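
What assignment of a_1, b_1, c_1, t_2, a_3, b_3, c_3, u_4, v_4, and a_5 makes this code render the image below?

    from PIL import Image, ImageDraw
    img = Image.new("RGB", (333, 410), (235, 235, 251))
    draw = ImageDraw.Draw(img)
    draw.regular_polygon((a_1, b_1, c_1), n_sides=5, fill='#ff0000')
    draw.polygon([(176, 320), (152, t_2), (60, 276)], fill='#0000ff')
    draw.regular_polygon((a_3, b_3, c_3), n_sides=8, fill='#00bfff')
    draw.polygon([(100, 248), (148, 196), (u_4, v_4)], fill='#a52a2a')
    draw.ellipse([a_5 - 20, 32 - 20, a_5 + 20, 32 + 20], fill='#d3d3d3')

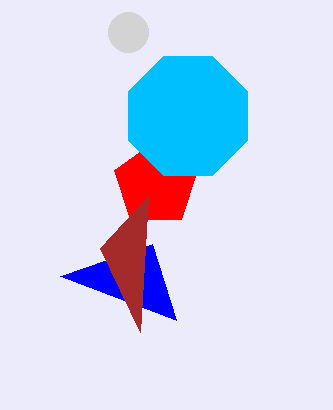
a_1 = 156
b_1 = 184
c_1 = 44
t_2 = 244
a_3 = 188
b_3 = 116
c_3 = 64
u_4 = 140
v_4 = 332
a_5 = 128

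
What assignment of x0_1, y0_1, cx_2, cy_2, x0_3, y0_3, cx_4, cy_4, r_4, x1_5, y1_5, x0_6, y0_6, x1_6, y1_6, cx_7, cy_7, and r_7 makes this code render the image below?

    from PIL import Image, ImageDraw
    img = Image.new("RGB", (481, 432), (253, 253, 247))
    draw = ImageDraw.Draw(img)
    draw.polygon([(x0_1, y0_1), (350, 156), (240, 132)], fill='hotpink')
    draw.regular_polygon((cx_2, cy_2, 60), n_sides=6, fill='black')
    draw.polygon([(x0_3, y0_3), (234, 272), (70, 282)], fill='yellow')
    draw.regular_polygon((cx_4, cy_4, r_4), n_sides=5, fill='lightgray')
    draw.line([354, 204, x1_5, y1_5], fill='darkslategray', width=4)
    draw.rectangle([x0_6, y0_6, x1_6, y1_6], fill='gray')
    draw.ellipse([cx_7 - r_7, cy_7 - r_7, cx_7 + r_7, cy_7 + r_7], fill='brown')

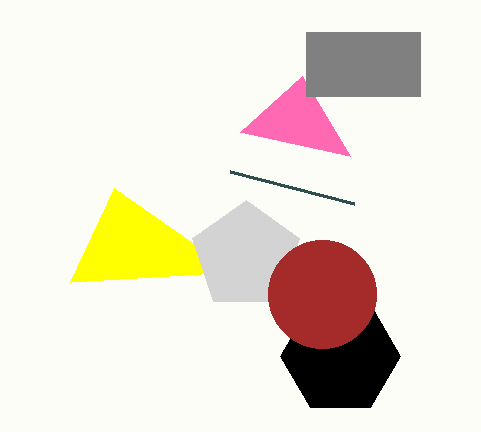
x0_1 = 302, y0_1 = 76, cx_2 = 340, cy_2 = 356, x0_3 = 114, y0_3 = 188, cx_4 = 246, cy_4 = 256, r_4 = 56, x1_5 = 230, y1_5 = 172, x0_6 = 306, y0_6 = 32, x1_6 = 420, y1_6 = 96, cx_7 = 322, cy_7 = 294, r_7 = 54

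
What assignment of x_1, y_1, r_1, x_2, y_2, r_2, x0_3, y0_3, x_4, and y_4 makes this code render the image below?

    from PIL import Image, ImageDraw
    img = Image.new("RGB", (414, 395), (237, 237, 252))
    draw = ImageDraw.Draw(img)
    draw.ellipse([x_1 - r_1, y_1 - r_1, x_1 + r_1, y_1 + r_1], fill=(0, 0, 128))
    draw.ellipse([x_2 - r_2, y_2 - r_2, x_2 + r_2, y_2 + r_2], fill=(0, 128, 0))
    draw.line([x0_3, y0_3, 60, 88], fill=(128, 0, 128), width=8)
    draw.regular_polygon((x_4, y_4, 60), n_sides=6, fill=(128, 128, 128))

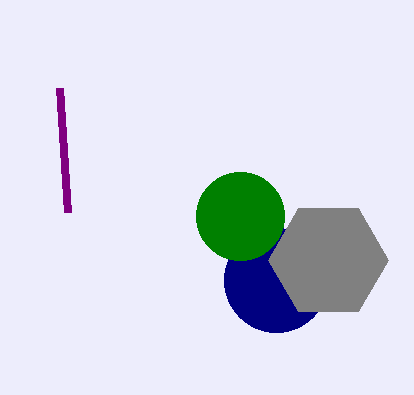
x_1 = 276, y_1 = 280, r_1 = 52, x_2 = 240, y_2 = 216, r_2 = 44, x0_3 = 68, y0_3 = 212, x_4 = 328, y_4 = 260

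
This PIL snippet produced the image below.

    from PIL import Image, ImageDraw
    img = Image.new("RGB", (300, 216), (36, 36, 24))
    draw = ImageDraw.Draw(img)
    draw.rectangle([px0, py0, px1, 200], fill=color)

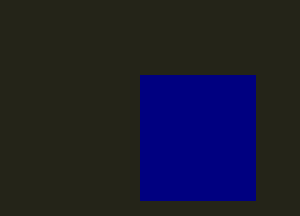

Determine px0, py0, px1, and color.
px0 = 140; py0 = 75; px1 = 255; color = 'navy'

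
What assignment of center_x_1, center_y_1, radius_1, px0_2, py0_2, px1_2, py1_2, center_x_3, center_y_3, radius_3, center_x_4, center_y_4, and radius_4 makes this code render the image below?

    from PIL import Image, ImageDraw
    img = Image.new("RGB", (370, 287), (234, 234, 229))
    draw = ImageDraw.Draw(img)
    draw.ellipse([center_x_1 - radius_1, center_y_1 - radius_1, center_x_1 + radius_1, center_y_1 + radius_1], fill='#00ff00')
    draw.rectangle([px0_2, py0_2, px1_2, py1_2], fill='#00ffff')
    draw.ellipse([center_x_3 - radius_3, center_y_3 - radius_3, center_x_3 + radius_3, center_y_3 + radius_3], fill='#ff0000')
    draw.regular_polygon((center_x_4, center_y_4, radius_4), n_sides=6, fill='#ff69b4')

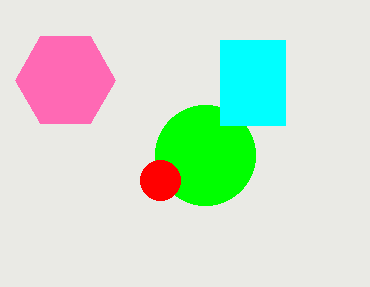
center_x_1 = 205
center_y_1 = 155
radius_1 = 50
px0_2 = 220
py0_2 = 40
px1_2 = 285
py1_2 = 125
center_x_3 = 160
center_y_3 = 180
radius_3 = 20
center_x_4 = 65
center_y_4 = 80
radius_4 = 50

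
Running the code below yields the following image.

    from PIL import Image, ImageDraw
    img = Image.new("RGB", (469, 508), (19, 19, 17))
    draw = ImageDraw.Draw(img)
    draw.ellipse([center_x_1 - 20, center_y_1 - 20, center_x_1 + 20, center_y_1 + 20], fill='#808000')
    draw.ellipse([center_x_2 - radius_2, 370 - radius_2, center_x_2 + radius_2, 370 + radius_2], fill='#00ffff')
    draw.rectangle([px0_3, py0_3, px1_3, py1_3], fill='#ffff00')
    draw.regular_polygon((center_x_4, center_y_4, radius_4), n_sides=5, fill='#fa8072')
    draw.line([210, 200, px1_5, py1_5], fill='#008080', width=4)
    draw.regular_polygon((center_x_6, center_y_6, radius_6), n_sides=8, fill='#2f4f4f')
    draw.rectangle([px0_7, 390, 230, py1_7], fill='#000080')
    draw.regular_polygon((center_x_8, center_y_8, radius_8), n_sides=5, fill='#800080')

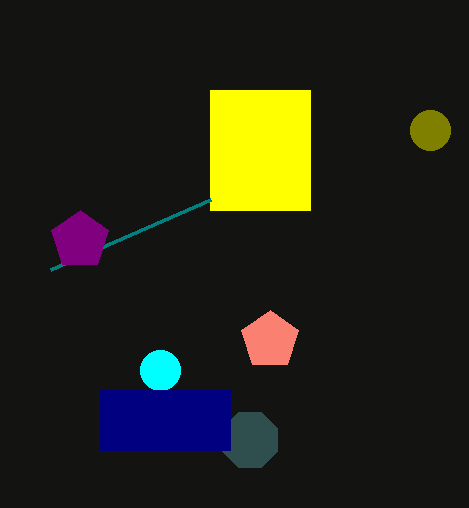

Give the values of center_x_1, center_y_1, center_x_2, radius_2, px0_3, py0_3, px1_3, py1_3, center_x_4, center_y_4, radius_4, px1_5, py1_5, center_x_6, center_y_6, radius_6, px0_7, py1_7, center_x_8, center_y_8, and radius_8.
center_x_1 = 430; center_y_1 = 130; center_x_2 = 160; radius_2 = 20; px0_3 = 210; py0_3 = 90; px1_3 = 310; py1_3 = 210; center_x_4 = 270; center_y_4 = 340; radius_4 = 30; px1_5 = 50; py1_5 = 270; center_x_6 = 250; center_y_6 = 440; radius_6 = 30; px0_7 = 100; py1_7 = 450; center_x_8 = 80; center_y_8 = 240; radius_8 = 30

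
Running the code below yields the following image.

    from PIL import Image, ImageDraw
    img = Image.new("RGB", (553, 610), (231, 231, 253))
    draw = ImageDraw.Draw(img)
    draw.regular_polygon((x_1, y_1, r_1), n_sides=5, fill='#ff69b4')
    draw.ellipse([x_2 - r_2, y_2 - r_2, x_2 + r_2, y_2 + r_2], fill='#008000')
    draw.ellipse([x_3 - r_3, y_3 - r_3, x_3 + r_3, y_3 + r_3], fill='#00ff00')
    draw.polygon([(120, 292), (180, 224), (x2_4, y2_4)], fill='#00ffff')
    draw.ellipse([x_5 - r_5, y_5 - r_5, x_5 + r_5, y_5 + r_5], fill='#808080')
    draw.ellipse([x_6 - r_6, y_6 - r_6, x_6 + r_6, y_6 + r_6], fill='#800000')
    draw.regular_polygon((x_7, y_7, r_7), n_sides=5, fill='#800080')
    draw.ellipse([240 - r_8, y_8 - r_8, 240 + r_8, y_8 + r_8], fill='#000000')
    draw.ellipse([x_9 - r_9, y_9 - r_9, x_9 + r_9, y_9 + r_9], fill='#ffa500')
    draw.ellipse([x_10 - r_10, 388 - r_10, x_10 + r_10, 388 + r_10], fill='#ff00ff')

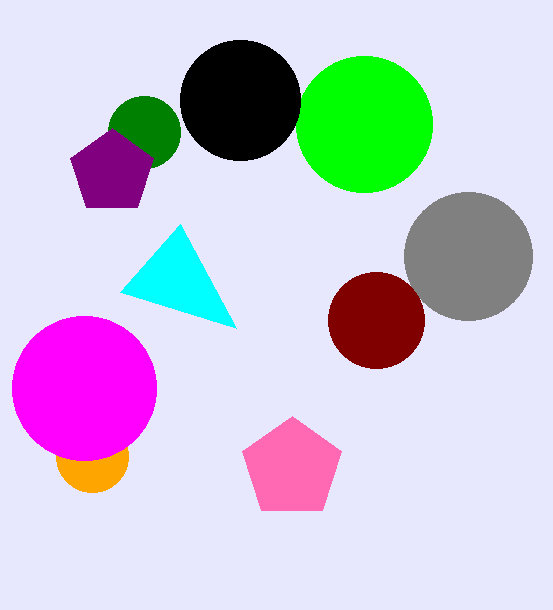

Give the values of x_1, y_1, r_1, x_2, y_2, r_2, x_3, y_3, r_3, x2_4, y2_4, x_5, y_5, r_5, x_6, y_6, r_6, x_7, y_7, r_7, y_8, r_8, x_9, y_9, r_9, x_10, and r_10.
x_1 = 292; y_1 = 468; r_1 = 52; x_2 = 144; y_2 = 132; r_2 = 36; x_3 = 364; y_3 = 124; r_3 = 68; x2_4 = 236; y2_4 = 328; x_5 = 468; y_5 = 256; r_5 = 64; x_6 = 376; y_6 = 320; r_6 = 48; x_7 = 112; y_7 = 172; r_7 = 44; y_8 = 100; r_8 = 60; x_9 = 92; y_9 = 456; r_9 = 36; x_10 = 84; r_10 = 72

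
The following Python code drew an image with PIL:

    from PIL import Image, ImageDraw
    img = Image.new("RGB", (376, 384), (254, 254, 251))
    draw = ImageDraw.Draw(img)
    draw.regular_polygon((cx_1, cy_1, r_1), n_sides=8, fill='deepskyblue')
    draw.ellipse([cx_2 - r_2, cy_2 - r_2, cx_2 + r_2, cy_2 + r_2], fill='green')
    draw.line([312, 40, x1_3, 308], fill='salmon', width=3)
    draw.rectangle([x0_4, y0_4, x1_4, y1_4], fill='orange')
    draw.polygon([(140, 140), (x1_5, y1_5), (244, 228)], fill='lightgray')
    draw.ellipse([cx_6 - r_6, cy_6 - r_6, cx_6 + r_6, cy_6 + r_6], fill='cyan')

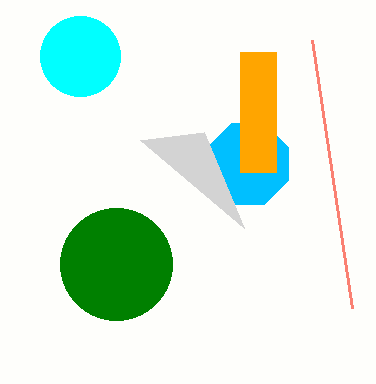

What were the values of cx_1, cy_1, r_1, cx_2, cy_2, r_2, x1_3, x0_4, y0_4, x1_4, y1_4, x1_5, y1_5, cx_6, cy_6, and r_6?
cx_1 = 248
cy_1 = 164
r_1 = 44
cx_2 = 116
cy_2 = 264
r_2 = 56
x1_3 = 352
x0_4 = 240
y0_4 = 52
x1_4 = 276
y1_4 = 172
x1_5 = 204
y1_5 = 132
cx_6 = 80
cy_6 = 56
r_6 = 40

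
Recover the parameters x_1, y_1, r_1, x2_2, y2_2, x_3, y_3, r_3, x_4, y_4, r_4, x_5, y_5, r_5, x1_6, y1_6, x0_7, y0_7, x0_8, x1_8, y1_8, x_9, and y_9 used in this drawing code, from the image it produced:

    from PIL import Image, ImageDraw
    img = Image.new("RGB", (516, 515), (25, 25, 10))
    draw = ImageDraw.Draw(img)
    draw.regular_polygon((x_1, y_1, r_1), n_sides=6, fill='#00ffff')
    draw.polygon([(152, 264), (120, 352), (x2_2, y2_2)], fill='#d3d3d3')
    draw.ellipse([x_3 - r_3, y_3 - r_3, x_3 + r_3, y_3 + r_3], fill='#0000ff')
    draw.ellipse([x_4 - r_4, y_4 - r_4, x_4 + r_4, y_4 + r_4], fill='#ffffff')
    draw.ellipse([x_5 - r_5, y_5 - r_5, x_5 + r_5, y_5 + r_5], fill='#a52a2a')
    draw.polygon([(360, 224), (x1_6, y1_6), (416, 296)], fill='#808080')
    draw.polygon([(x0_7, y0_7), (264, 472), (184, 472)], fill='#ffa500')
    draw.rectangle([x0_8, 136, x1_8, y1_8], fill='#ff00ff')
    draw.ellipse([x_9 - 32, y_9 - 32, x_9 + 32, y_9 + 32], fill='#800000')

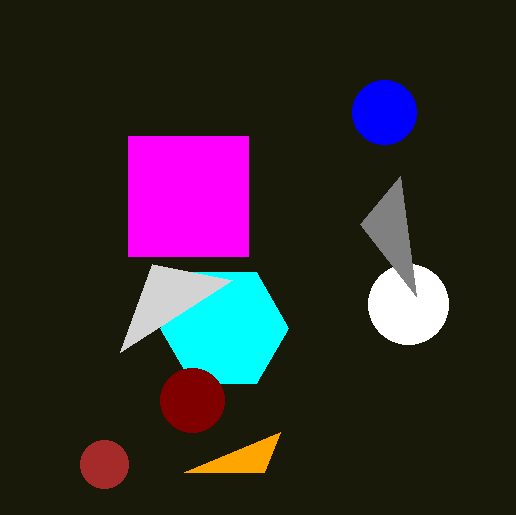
x_1 = 224, y_1 = 328, r_1 = 64, x2_2 = 232, y2_2 = 280, x_3 = 384, y_3 = 112, r_3 = 32, x_4 = 408, y_4 = 304, r_4 = 40, x_5 = 104, y_5 = 464, r_5 = 24, x1_6 = 400, y1_6 = 176, x0_7 = 280, y0_7 = 432, x0_8 = 128, x1_8 = 248, y1_8 = 256, x_9 = 192, y_9 = 400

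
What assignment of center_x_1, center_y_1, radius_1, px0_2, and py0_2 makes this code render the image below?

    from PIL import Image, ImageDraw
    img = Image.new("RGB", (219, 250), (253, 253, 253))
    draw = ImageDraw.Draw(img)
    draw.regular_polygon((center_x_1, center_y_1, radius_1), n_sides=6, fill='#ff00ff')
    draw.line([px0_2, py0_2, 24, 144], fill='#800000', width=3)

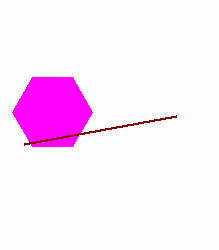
center_x_1 = 52
center_y_1 = 112
radius_1 = 40
px0_2 = 176
py0_2 = 116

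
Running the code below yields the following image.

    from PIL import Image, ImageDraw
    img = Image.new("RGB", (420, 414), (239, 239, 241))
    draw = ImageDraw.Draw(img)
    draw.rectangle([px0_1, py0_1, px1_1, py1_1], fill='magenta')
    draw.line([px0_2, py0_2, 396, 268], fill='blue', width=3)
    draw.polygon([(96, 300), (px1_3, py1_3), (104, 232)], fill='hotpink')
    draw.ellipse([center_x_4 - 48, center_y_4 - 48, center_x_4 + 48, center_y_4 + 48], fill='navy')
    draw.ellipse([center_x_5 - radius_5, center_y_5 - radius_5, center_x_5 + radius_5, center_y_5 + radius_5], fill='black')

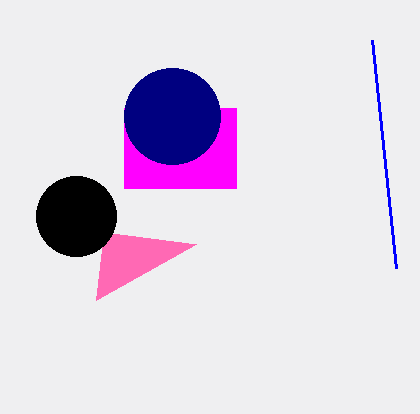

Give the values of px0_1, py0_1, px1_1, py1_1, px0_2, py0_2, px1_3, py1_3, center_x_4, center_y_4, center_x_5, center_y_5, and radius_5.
px0_1 = 124; py0_1 = 108; px1_1 = 236; py1_1 = 188; px0_2 = 372; py0_2 = 40; px1_3 = 196; py1_3 = 244; center_x_4 = 172; center_y_4 = 116; center_x_5 = 76; center_y_5 = 216; radius_5 = 40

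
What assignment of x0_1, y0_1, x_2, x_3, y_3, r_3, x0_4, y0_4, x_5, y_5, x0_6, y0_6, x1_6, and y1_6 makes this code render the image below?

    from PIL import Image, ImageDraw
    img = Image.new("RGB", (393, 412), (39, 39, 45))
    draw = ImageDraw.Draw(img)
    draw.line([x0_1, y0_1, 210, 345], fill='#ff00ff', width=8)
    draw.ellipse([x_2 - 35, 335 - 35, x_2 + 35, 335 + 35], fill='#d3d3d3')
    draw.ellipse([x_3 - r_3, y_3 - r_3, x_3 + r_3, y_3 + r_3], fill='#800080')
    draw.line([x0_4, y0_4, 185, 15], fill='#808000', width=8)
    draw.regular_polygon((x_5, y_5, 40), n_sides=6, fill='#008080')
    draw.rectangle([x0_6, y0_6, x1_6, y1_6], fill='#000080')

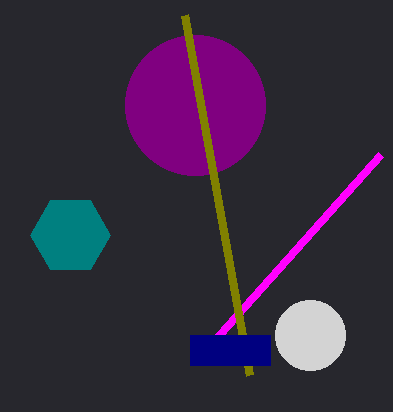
x0_1 = 380
y0_1 = 155
x_2 = 310
x_3 = 195
y_3 = 105
r_3 = 70
x0_4 = 250
y0_4 = 375
x_5 = 70
y_5 = 235
x0_6 = 190
y0_6 = 335
x1_6 = 270
y1_6 = 365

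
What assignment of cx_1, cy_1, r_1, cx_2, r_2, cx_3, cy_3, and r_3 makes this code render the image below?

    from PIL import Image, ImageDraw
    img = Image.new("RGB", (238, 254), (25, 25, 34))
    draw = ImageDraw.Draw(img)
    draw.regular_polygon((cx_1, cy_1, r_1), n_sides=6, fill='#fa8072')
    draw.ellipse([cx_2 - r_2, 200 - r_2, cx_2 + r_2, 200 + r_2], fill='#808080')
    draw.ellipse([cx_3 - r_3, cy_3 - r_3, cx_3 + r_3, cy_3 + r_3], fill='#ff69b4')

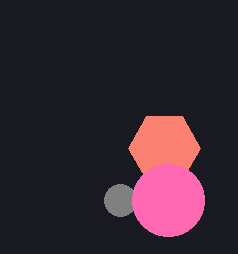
cx_1 = 164, cy_1 = 148, r_1 = 36, cx_2 = 120, r_2 = 16, cx_3 = 168, cy_3 = 200, r_3 = 36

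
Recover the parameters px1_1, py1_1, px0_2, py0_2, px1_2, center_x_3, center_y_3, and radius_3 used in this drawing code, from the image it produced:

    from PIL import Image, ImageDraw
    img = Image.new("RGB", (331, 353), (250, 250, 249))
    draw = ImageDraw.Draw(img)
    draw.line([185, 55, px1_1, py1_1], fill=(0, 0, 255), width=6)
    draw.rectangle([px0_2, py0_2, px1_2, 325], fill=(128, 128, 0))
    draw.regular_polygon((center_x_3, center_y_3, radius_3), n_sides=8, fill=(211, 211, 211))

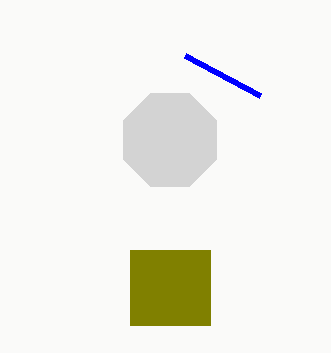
px1_1 = 260; py1_1 = 95; px0_2 = 130; py0_2 = 250; px1_2 = 210; center_x_3 = 170; center_y_3 = 140; radius_3 = 50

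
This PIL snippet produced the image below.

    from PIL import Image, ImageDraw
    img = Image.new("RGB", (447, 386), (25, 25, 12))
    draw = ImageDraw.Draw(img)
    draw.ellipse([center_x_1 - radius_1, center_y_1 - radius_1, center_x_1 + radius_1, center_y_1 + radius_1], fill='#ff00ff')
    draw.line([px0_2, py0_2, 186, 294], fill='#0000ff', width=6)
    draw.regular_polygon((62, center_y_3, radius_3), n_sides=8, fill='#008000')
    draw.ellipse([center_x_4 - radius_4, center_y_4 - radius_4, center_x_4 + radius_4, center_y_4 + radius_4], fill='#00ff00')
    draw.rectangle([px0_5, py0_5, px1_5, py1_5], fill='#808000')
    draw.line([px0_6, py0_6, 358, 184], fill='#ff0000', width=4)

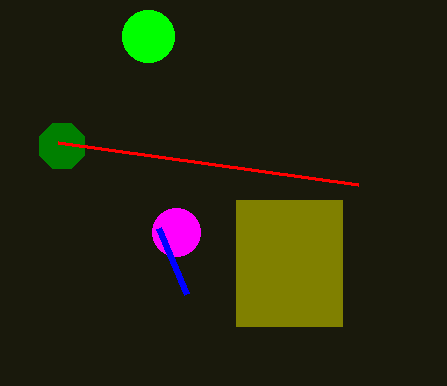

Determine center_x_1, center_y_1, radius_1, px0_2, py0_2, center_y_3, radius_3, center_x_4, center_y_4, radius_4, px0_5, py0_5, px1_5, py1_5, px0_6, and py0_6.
center_x_1 = 176, center_y_1 = 232, radius_1 = 24, px0_2 = 158, py0_2 = 228, center_y_3 = 146, radius_3 = 24, center_x_4 = 148, center_y_4 = 36, radius_4 = 26, px0_5 = 236, py0_5 = 200, px1_5 = 342, py1_5 = 326, px0_6 = 58, py0_6 = 142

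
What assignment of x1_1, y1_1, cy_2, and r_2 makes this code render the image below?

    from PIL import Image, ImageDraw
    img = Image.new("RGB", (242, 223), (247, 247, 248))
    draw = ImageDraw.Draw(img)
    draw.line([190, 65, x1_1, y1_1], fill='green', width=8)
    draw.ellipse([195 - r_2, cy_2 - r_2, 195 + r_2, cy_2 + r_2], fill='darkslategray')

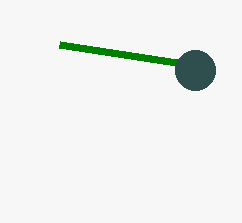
x1_1 = 60, y1_1 = 45, cy_2 = 70, r_2 = 20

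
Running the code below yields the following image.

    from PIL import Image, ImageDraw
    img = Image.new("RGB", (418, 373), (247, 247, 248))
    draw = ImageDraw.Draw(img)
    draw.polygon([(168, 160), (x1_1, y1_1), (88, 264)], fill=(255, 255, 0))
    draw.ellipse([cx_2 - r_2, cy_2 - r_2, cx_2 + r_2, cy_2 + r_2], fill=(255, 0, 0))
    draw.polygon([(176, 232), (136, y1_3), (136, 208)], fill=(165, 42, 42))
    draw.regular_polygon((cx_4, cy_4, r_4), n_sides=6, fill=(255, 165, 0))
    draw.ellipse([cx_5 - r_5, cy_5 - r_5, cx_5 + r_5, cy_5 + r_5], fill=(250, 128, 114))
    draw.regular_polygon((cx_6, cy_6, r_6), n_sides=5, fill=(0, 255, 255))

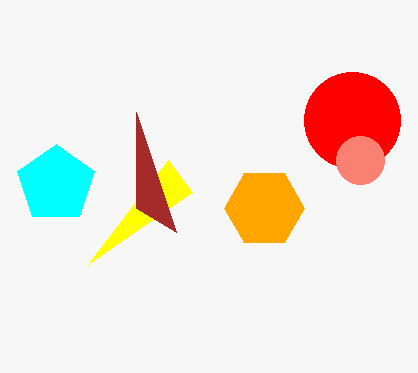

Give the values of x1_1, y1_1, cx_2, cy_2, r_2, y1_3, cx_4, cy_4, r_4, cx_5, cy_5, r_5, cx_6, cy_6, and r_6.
x1_1 = 192, y1_1 = 192, cx_2 = 352, cy_2 = 120, r_2 = 48, y1_3 = 112, cx_4 = 264, cy_4 = 208, r_4 = 40, cx_5 = 360, cy_5 = 160, r_5 = 24, cx_6 = 56, cy_6 = 184, r_6 = 40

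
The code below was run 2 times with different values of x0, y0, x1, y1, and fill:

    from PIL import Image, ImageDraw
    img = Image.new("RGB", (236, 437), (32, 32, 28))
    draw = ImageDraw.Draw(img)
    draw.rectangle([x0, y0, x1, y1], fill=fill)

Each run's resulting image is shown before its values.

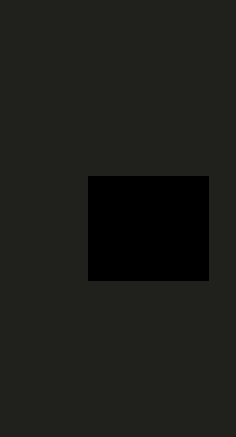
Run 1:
x0 = 88
y0 = 176
x1 = 208
y1 = 280
fill = 'black'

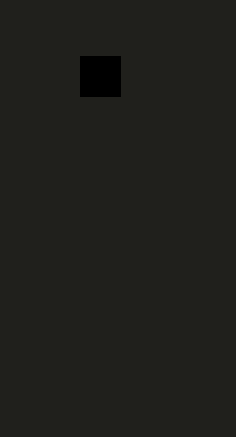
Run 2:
x0 = 80
y0 = 56
x1 = 120
y1 = 96
fill = 'black'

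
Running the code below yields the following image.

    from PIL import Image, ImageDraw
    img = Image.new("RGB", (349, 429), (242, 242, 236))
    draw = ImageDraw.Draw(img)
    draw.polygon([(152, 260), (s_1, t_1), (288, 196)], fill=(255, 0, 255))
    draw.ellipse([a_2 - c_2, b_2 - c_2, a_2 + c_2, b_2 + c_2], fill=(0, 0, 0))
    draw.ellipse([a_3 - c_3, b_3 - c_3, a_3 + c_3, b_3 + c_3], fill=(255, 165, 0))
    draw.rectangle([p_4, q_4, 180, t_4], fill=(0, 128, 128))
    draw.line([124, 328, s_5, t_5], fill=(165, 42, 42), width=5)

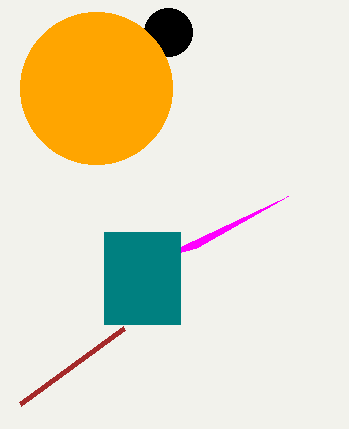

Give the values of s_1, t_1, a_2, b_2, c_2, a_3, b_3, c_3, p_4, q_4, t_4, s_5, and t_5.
s_1 = 196; t_1 = 248; a_2 = 168; b_2 = 32; c_2 = 24; a_3 = 96; b_3 = 88; c_3 = 76; p_4 = 104; q_4 = 232; t_4 = 324; s_5 = 20; t_5 = 404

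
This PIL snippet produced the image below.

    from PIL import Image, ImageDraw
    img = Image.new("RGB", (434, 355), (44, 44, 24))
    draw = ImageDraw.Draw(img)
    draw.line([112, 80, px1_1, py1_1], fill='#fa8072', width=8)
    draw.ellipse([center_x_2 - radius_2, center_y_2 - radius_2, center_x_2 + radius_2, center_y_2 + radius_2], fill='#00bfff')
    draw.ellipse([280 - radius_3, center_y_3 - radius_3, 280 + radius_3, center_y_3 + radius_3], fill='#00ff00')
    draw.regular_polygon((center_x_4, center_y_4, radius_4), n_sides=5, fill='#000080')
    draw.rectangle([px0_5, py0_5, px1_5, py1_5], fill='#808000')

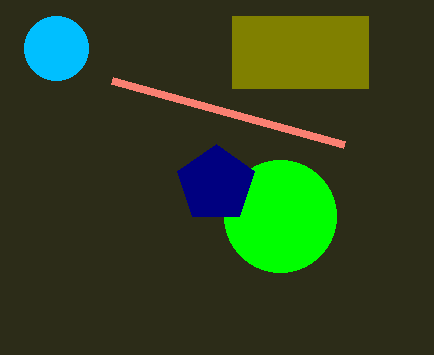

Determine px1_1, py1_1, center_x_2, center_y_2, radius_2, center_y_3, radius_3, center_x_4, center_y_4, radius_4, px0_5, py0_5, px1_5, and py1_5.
px1_1 = 344
py1_1 = 144
center_x_2 = 56
center_y_2 = 48
radius_2 = 32
center_y_3 = 216
radius_3 = 56
center_x_4 = 216
center_y_4 = 184
radius_4 = 40
px0_5 = 232
py0_5 = 16
px1_5 = 368
py1_5 = 88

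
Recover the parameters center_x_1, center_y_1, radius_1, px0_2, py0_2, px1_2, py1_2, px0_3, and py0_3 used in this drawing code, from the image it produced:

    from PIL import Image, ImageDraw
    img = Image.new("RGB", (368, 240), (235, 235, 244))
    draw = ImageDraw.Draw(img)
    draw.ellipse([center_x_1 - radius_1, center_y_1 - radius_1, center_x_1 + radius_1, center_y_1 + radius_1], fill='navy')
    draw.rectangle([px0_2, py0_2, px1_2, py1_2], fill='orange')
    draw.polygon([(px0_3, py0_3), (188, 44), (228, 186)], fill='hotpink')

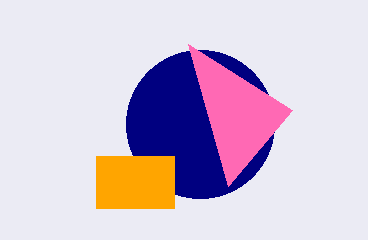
center_x_1 = 200
center_y_1 = 124
radius_1 = 74
px0_2 = 96
py0_2 = 156
px1_2 = 174
py1_2 = 208
px0_3 = 292
py0_3 = 110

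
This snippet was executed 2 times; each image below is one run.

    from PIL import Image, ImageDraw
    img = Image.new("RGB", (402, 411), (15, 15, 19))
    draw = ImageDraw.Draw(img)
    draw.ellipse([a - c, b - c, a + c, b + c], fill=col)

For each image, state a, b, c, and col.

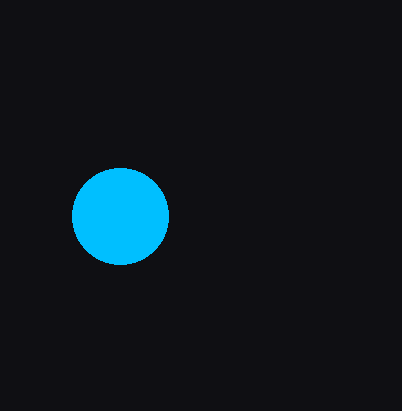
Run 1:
a = 120
b = 216
c = 48
col = 'deepskyblue'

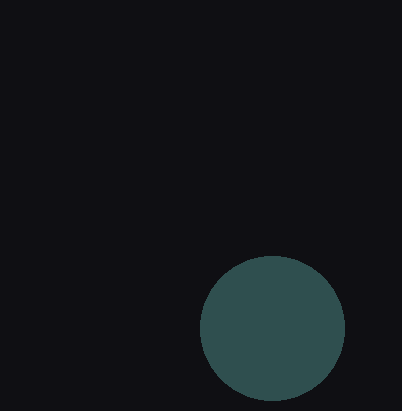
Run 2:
a = 272, b = 328, c = 72, col = 'darkslategray'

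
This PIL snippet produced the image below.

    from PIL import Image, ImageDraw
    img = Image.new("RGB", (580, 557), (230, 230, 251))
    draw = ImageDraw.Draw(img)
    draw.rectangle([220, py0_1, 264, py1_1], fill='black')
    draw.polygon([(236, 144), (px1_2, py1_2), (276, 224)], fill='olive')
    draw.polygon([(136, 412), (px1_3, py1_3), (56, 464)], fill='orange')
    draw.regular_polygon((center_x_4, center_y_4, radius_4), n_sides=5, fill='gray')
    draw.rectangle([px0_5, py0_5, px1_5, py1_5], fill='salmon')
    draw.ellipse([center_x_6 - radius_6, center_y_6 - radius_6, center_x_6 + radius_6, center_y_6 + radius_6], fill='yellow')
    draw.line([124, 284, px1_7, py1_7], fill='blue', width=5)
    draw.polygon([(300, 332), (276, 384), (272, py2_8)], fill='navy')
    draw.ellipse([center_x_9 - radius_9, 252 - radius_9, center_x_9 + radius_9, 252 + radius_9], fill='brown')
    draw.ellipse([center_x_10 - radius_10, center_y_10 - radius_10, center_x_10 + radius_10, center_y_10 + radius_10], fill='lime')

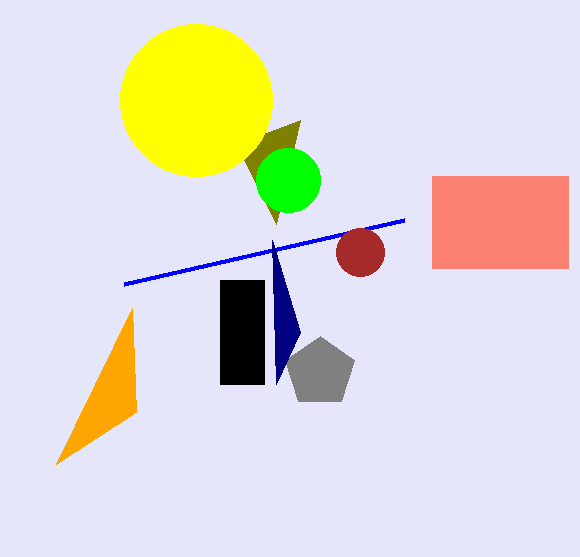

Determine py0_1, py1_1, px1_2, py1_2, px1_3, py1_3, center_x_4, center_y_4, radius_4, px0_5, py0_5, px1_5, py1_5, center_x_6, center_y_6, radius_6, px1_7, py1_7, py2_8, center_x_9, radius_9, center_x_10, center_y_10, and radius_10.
py0_1 = 280, py1_1 = 384, px1_2 = 300, py1_2 = 120, px1_3 = 132, py1_3 = 308, center_x_4 = 320, center_y_4 = 372, radius_4 = 36, px0_5 = 432, py0_5 = 176, px1_5 = 568, py1_5 = 268, center_x_6 = 196, center_y_6 = 100, radius_6 = 76, px1_7 = 404, py1_7 = 220, py2_8 = 240, center_x_9 = 360, radius_9 = 24, center_x_10 = 288, center_y_10 = 180, radius_10 = 32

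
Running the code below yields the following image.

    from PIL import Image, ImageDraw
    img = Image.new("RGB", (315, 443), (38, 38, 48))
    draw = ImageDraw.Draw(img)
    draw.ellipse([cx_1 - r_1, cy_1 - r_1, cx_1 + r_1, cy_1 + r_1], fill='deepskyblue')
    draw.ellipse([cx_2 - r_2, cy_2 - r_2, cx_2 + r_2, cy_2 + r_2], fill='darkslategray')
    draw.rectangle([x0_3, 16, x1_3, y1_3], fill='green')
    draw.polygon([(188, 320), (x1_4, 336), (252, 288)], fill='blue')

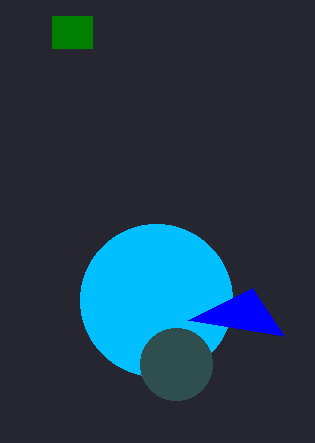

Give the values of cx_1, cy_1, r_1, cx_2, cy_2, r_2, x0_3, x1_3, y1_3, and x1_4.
cx_1 = 156, cy_1 = 300, r_1 = 76, cx_2 = 176, cy_2 = 364, r_2 = 36, x0_3 = 52, x1_3 = 92, y1_3 = 48, x1_4 = 284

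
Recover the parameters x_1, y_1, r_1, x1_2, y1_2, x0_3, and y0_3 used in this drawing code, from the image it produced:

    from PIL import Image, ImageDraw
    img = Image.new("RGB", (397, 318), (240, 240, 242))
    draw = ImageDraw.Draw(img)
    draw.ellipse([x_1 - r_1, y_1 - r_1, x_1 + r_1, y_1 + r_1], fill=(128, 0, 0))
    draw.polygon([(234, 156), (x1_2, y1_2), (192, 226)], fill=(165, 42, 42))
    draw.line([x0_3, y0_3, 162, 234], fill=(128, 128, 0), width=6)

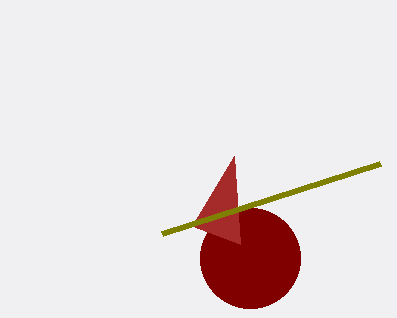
x_1 = 250
y_1 = 258
r_1 = 50
x1_2 = 240
y1_2 = 244
x0_3 = 380
y0_3 = 164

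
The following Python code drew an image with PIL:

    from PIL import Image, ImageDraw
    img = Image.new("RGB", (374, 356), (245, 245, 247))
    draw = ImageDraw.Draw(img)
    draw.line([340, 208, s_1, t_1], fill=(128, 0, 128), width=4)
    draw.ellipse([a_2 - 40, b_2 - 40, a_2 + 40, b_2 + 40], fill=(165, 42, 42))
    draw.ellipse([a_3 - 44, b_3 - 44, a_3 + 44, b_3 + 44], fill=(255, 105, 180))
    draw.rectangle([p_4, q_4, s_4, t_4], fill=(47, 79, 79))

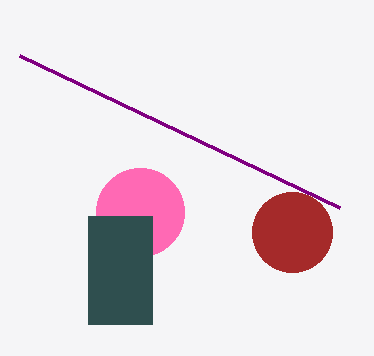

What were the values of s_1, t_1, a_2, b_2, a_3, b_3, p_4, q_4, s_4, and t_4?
s_1 = 20, t_1 = 56, a_2 = 292, b_2 = 232, a_3 = 140, b_3 = 212, p_4 = 88, q_4 = 216, s_4 = 152, t_4 = 324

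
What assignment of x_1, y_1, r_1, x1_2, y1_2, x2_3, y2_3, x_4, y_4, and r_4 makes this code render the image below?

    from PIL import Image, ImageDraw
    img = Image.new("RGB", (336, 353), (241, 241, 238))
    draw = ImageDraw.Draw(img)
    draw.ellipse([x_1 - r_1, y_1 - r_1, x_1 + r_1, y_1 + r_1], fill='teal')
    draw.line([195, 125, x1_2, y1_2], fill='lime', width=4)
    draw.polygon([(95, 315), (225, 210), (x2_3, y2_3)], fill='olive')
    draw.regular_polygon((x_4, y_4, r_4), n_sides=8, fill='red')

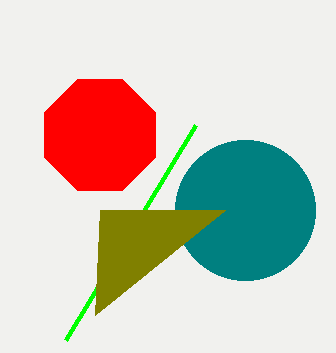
x_1 = 245
y_1 = 210
r_1 = 70
x1_2 = 65
y1_2 = 340
x2_3 = 100
y2_3 = 210
x_4 = 100
y_4 = 135
r_4 = 60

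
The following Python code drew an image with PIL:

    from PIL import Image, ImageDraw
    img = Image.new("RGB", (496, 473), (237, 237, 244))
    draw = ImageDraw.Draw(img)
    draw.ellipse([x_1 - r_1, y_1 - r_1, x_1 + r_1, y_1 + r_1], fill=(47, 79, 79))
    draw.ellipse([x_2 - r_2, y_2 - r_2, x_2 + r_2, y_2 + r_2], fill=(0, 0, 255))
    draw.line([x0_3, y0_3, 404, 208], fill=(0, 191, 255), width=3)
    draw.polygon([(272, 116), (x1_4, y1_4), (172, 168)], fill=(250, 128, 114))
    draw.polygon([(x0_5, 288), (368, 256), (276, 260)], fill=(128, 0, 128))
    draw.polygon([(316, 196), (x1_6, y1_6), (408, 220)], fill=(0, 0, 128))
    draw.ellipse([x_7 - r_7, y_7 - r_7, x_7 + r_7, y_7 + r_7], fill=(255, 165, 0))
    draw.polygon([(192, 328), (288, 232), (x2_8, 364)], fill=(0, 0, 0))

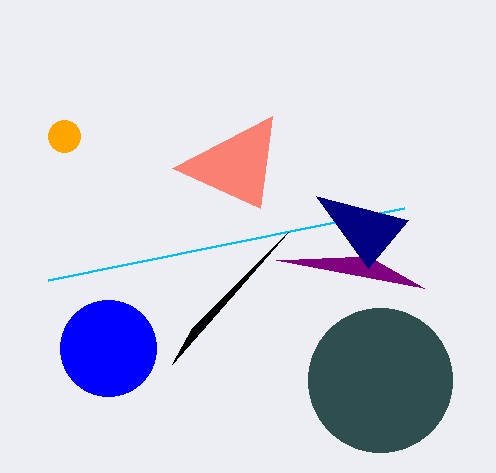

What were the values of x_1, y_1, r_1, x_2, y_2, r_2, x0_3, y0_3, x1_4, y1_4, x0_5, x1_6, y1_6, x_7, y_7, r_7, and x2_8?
x_1 = 380, y_1 = 380, r_1 = 72, x_2 = 108, y_2 = 348, r_2 = 48, x0_3 = 48, y0_3 = 280, x1_4 = 260, y1_4 = 208, x0_5 = 424, x1_6 = 368, y1_6 = 268, x_7 = 64, y_7 = 136, r_7 = 16, x2_8 = 172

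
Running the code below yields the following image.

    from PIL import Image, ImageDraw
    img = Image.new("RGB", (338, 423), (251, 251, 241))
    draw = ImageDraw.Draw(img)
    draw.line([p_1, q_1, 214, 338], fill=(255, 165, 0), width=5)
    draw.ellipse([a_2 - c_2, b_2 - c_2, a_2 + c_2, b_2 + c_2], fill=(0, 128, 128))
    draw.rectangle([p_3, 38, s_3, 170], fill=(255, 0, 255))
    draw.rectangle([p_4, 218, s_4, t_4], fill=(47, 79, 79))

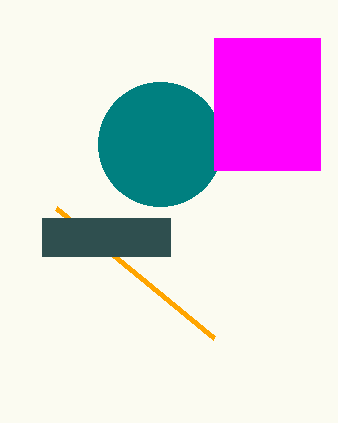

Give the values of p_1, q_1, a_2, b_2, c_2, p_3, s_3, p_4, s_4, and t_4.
p_1 = 56; q_1 = 208; a_2 = 160; b_2 = 144; c_2 = 62; p_3 = 214; s_3 = 320; p_4 = 42; s_4 = 170; t_4 = 256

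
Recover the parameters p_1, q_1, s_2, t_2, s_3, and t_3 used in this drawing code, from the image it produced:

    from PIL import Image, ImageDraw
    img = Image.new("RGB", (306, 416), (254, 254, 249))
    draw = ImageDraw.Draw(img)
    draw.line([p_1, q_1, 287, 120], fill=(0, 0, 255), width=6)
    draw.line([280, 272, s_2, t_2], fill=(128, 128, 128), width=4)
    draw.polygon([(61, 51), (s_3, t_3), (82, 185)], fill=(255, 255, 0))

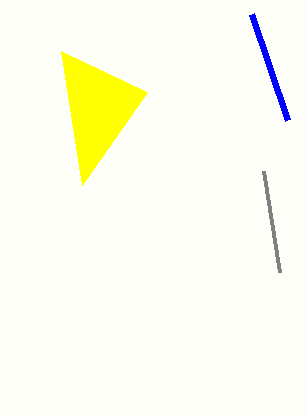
p_1 = 251; q_1 = 14; s_2 = 264; t_2 = 171; s_3 = 147; t_3 = 92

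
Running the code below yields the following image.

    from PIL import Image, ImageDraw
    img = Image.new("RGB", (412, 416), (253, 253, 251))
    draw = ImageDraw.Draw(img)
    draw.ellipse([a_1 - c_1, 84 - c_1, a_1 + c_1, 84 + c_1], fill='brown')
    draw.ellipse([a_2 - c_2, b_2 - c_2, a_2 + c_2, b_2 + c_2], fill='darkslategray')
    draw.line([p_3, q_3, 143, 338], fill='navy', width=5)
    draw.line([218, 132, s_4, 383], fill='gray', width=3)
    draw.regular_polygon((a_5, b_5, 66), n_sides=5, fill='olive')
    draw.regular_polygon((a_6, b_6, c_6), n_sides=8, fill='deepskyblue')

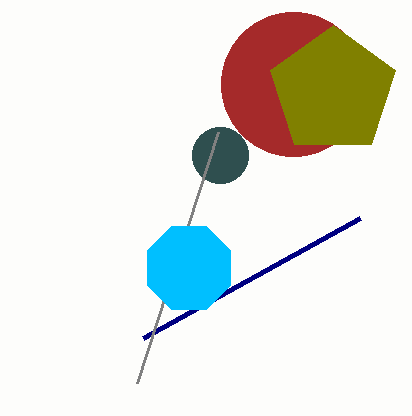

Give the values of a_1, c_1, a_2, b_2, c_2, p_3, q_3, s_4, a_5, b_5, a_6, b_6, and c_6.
a_1 = 293, c_1 = 72, a_2 = 220, b_2 = 155, c_2 = 28, p_3 = 360, q_3 = 218, s_4 = 137, a_5 = 333, b_5 = 91, a_6 = 189, b_6 = 268, c_6 = 45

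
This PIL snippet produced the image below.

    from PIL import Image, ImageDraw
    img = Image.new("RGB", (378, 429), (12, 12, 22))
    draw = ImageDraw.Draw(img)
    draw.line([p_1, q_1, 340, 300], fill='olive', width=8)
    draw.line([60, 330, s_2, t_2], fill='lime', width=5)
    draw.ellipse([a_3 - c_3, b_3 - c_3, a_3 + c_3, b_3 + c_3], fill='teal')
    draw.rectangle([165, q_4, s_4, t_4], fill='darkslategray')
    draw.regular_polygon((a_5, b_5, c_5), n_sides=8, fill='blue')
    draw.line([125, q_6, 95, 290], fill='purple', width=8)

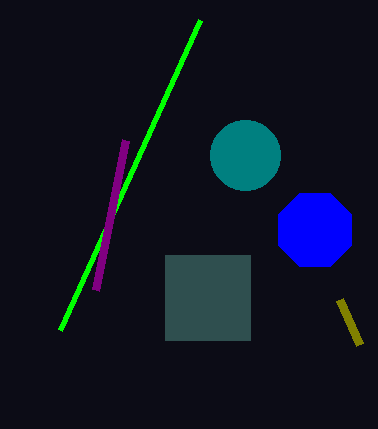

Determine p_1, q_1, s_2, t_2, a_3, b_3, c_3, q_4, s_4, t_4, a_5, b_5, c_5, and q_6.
p_1 = 360
q_1 = 345
s_2 = 200
t_2 = 20
a_3 = 245
b_3 = 155
c_3 = 35
q_4 = 255
s_4 = 250
t_4 = 340
a_5 = 315
b_5 = 230
c_5 = 40
q_6 = 140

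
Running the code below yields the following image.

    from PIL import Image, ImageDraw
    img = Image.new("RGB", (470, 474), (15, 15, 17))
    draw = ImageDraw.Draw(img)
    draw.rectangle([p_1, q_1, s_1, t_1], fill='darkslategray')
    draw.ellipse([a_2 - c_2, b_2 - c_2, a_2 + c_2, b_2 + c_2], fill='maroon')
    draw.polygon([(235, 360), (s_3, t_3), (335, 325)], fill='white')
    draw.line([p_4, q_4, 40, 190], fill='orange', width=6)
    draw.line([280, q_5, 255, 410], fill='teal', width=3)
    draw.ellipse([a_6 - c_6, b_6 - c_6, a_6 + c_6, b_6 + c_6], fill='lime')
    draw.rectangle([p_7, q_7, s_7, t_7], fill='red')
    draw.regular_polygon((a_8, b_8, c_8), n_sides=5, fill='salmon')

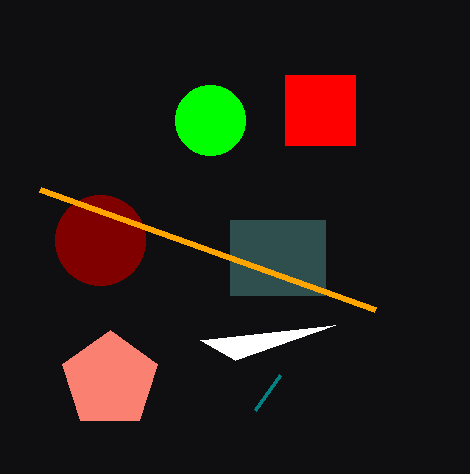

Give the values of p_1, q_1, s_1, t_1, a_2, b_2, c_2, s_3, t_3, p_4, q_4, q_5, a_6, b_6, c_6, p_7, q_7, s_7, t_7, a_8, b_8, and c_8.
p_1 = 230
q_1 = 220
s_1 = 325
t_1 = 295
a_2 = 100
b_2 = 240
c_2 = 45
s_3 = 200
t_3 = 340
p_4 = 375
q_4 = 310
q_5 = 375
a_6 = 210
b_6 = 120
c_6 = 35
p_7 = 285
q_7 = 75
s_7 = 355
t_7 = 145
a_8 = 110
b_8 = 380
c_8 = 50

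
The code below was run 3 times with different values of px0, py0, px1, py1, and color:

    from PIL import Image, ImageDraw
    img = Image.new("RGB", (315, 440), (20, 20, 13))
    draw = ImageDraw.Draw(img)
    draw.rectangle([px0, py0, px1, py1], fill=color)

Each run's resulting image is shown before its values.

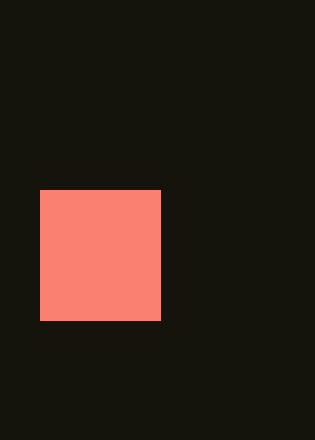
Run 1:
px0 = 40
py0 = 190
px1 = 160
py1 = 320
color = 'salmon'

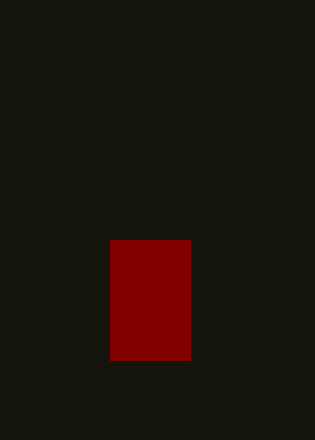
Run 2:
px0 = 110, py0 = 240, px1 = 190, py1 = 360, color = 'maroon'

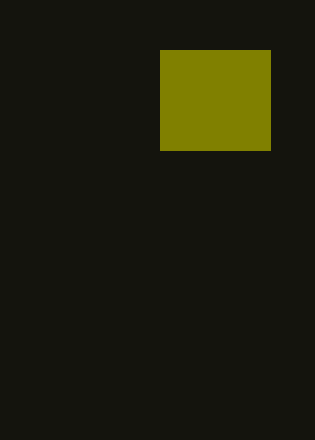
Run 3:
px0 = 160
py0 = 50
px1 = 270
py1 = 150
color = 'olive'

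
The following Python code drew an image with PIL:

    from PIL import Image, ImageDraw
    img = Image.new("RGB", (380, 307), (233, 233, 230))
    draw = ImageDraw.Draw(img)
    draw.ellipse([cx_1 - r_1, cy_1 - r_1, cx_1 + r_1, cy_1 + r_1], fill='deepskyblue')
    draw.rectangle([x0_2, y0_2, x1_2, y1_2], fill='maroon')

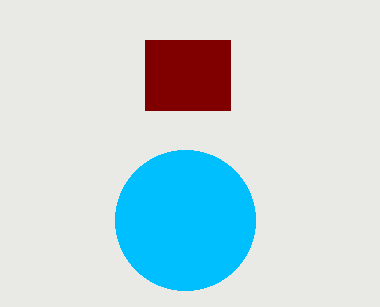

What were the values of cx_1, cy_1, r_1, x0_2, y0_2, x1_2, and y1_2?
cx_1 = 185
cy_1 = 220
r_1 = 70
x0_2 = 145
y0_2 = 40
x1_2 = 230
y1_2 = 110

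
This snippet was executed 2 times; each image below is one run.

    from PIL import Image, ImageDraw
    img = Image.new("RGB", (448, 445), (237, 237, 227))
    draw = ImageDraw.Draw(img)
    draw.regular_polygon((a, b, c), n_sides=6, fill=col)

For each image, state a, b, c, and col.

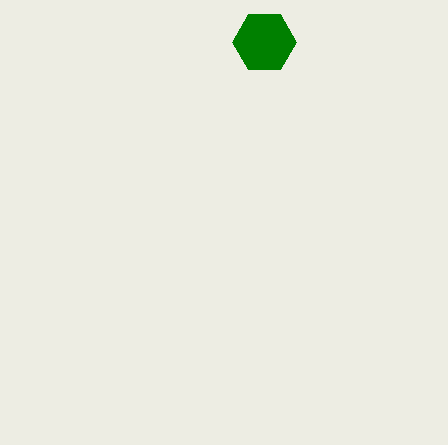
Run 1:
a = 264
b = 42
c = 32
col = 'green'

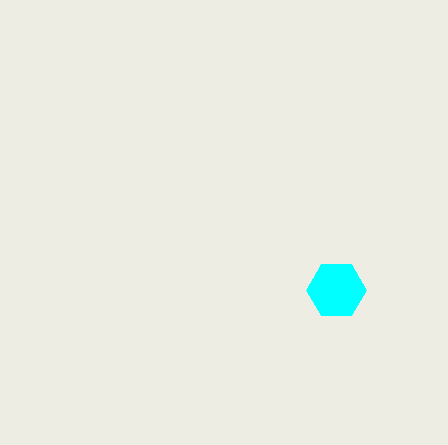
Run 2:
a = 336
b = 290
c = 30
col = 'cyan'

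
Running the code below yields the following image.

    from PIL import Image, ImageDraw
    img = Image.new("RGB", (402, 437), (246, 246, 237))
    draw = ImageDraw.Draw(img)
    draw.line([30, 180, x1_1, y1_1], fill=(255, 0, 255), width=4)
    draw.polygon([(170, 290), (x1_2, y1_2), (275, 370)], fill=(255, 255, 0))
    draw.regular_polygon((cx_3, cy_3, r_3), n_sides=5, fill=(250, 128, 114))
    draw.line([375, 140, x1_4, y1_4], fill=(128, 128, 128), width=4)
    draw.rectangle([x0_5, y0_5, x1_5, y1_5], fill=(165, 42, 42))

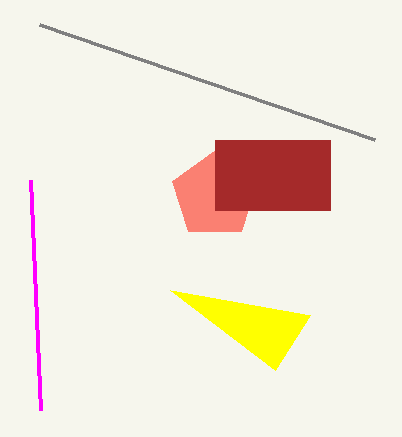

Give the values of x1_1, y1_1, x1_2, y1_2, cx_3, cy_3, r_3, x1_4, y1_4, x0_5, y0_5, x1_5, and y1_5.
x1_1 = 40
y1_1 = 410
x1_2 = 310
y1_2 = 315
cx_3 = 215
cy_3 = 195
r_3 = 45
x1_4 = 40
y1_4 = 25
x0_5 = 215
y0_5 = 140
x1_5 = 330
y1_5 = 210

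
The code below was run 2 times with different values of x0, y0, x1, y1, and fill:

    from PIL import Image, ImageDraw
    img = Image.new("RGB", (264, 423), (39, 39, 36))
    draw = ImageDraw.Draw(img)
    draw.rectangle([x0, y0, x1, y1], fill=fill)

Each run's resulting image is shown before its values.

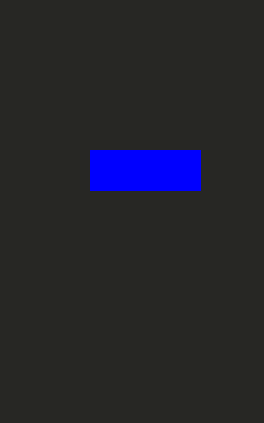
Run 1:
x0 = 90
y0 = 150
x1 = 200
y1 = 190
fill = 'blue'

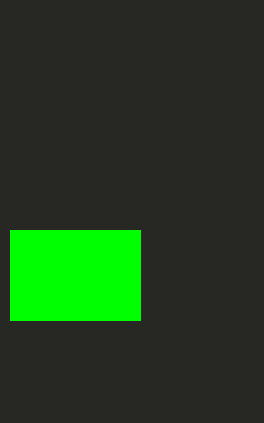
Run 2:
x0 = 10
y0 = 230
x1 = 140
y1 = 320
fill = 'lime'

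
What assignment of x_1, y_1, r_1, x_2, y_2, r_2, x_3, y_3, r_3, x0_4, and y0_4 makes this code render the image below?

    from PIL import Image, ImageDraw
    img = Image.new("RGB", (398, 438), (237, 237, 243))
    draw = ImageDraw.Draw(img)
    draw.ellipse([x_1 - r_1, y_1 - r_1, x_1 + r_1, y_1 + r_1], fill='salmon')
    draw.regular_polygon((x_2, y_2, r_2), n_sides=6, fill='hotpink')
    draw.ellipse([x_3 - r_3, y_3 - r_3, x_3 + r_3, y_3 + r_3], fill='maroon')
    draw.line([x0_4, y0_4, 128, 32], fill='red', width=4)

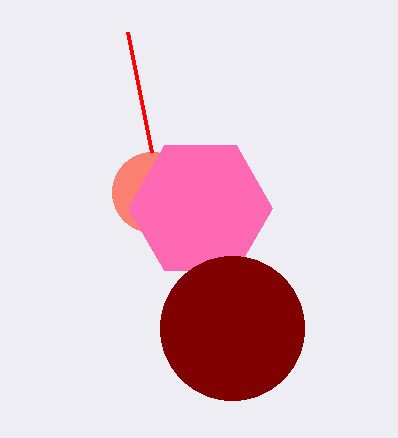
x_1 = 152; y_1 = 192; r_1 = 40; x_2 = 200; y_2 = 208; r_2 = 72; x_3 = 232; y_3 = 328; r_3 = 72; x0_4 = 152; y0_4 = 152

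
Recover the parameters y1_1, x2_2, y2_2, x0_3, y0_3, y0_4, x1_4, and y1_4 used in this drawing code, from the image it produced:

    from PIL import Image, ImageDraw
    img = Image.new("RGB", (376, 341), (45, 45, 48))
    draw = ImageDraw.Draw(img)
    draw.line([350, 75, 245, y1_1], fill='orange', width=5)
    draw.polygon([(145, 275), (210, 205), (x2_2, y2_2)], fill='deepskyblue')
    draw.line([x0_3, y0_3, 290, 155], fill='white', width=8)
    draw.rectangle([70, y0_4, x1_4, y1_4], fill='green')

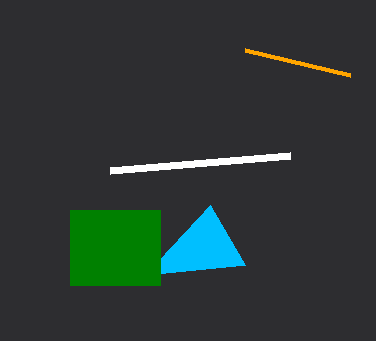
y1_1 = 50
x2_2 = 245
y2_2 = 265
x0_3 = 110
y0_3 = 170
y0_4 = 210
x1_4 = 160
y1_4 = 285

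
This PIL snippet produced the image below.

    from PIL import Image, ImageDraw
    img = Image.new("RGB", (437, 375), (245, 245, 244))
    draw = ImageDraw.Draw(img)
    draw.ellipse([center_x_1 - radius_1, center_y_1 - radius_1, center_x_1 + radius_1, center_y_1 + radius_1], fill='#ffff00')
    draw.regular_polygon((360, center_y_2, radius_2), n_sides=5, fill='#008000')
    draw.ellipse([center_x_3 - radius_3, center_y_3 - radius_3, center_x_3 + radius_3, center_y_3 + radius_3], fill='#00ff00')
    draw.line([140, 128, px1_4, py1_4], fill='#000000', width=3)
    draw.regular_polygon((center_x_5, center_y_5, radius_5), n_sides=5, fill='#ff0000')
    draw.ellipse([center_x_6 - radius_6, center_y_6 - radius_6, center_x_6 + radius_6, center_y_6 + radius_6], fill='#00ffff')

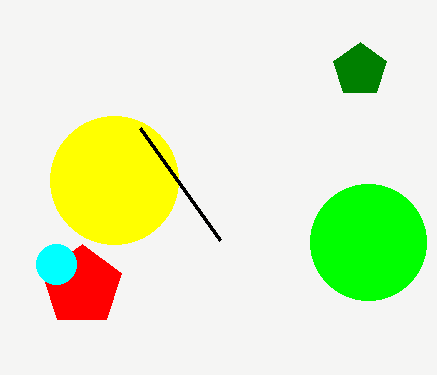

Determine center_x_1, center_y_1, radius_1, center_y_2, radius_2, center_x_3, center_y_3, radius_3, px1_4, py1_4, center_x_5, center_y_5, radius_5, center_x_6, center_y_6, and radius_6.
center_x_1 = 114
center_y_1 = 180
radius_1 = 64
center_y_2 = 70
radius_2 = 28
center_x_3 = 368
center_y_3 = 242
radius_3 = 58
px1_4 = 220
py1_4 = 240
center_x_5 = 82
center_y_5 = 286
radius_5 = 42
center_x_6 = 56
center_y_6 = 264
radius_6 = 20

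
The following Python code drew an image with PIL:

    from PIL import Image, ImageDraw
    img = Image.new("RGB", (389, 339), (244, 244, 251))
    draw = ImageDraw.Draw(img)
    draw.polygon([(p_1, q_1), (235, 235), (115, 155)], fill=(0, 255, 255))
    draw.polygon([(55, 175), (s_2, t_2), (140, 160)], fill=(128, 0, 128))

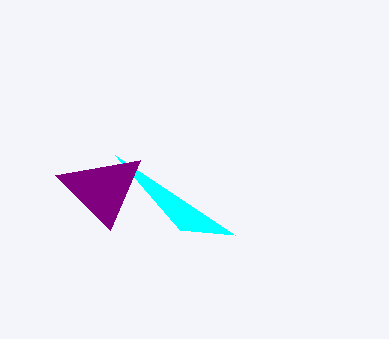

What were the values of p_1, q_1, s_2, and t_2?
p_1 = 180, q_1 = 230, s_2 = 110, t_2 = 230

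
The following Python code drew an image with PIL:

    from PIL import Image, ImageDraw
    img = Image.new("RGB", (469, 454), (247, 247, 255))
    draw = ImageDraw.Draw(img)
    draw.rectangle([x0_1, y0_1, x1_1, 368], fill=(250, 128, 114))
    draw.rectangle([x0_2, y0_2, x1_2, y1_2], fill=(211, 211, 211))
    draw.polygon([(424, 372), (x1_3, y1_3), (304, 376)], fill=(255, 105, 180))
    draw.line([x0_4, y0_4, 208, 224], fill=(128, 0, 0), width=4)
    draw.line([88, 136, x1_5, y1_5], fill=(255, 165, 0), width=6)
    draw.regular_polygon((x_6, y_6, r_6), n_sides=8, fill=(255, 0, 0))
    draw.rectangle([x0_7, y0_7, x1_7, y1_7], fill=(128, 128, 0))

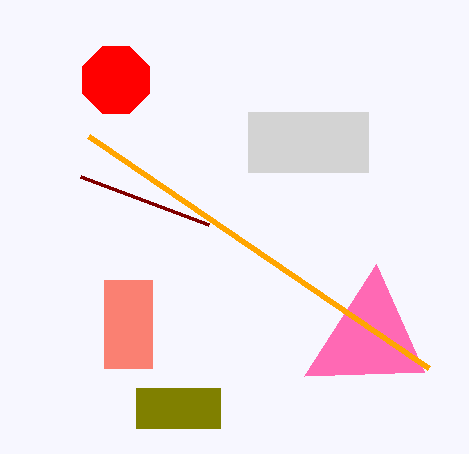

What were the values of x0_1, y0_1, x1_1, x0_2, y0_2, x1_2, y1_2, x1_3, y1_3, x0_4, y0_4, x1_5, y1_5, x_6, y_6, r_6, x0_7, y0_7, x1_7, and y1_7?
x0_1 = 104; y0_1 = 280; x1_1 = 152; x0_2 = 248; y0_2 = 112; x1_2 = 368; y1_2 = 172; x1_3 = 376; y1_3 = 264; x0_4 = 80; y0_4 = 176; x1_5 = 428; y1_5 = 368; x_6 = 116; y_6 = 80; r_6 = 36; x0_7 = 136; y0_7 = 388; x1_7 = 220; y1_7 = 428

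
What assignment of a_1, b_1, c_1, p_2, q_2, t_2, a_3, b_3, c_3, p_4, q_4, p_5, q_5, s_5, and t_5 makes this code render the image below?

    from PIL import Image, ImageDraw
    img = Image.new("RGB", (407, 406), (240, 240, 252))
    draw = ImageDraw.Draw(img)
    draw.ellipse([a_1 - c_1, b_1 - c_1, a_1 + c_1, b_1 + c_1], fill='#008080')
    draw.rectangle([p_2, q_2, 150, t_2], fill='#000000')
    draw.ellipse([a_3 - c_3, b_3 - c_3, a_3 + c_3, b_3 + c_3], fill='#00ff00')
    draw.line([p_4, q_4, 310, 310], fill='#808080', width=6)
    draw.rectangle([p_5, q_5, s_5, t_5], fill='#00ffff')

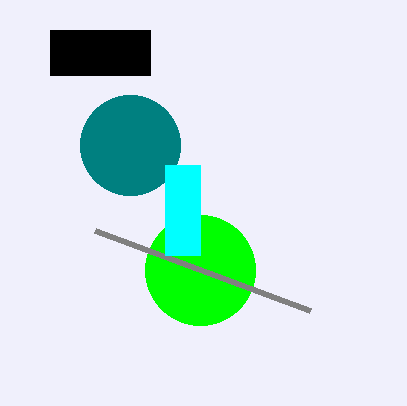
a_1 = 130
b_1 = 145
c_1 = 50
p_2 = 50
q_2 = 30
t_2 = 75
a_3 = 200
b_3 = 270
c_3 = 55
p_4 = 95
q_4 = 230
p_5 = 165
q_5 = 165
s_5 = 200
t_5 = 255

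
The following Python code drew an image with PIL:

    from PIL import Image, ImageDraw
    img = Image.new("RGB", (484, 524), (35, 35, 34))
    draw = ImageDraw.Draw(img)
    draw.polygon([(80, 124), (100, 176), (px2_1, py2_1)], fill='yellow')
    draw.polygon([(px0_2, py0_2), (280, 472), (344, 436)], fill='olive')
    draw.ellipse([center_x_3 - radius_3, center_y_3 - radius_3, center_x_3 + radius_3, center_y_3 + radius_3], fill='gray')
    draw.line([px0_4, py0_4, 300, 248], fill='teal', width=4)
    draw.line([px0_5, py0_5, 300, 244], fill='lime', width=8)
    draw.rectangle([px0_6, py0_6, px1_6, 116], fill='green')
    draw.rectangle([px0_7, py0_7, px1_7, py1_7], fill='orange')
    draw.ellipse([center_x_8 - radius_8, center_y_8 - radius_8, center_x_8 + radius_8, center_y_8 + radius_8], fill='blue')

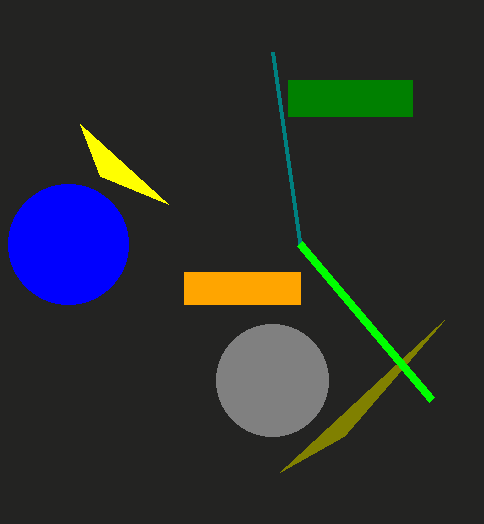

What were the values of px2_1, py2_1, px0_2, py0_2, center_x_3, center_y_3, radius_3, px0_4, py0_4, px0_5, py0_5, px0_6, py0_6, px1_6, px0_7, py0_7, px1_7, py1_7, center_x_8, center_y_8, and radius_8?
px2_1 = 168
py2_1 = 204
px0_2 = 444
py0_2 = 320
center_x_3 = 272
center_y_3 = 380
radius_3 = 56
px0_4 = 272
py0_4 = 52
px0_5 = 432
py0_5 = 400
px0_6 = 288
py0_6 = 80
px1_6 = 412
px0_7 = 184
py0_7 = 272
px1_7 = 300
py1_7 = 304
center_x_8 = 68
center_y_8 = 244
radius_8 = 60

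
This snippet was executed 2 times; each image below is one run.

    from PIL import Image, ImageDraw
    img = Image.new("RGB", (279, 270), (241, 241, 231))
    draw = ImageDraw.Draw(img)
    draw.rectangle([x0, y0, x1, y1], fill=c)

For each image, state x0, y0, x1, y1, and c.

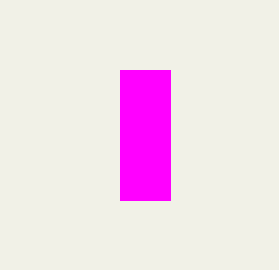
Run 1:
x0 = 120
y0 = 70
x1 = 170
y1 = 200
c = 'magenta'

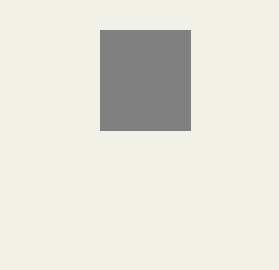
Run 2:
x0 = 100; y0 = 30; x1 = 190; y1 = 130; c = 'gray'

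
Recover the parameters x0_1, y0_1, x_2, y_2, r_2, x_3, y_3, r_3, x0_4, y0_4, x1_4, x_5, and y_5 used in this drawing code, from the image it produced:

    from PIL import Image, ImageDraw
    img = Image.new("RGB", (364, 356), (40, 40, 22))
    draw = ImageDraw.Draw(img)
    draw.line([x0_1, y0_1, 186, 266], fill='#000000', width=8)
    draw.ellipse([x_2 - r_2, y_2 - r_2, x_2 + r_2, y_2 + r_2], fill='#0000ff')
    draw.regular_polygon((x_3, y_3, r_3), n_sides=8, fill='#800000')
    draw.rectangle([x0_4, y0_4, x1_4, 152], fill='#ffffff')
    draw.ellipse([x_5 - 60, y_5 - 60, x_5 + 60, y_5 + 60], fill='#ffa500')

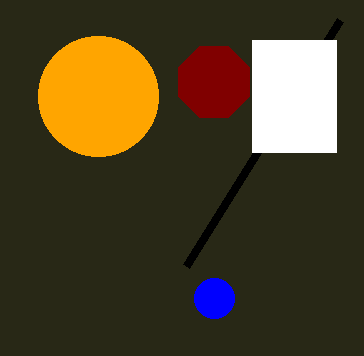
x0_1 = 340, y0_1 = 20, x_2 = 214, y_2 = 298, r_2 = 20, x_3 = 214, y_3 = 82, r_3 = 38, x0_4 = 252, y0_4 = 40, x1_4 = 336, x_5 = 98, y_5 = 96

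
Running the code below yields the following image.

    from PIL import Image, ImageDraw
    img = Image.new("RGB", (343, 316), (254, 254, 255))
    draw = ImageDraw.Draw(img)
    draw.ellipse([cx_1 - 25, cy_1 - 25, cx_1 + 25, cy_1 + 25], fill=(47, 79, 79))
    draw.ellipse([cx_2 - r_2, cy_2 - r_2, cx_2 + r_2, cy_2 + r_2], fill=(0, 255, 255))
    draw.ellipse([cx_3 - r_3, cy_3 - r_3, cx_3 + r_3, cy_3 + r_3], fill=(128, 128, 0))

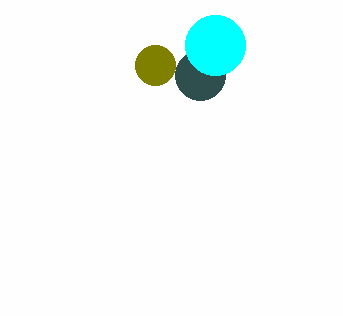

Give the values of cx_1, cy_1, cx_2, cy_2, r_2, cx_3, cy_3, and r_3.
cx_1 = 200; cy_1 = 75; cx_2 = 215; cy_2 = 45; r_2 = 30; cx_3 = 155; cy_3 = 65; r_3 = 20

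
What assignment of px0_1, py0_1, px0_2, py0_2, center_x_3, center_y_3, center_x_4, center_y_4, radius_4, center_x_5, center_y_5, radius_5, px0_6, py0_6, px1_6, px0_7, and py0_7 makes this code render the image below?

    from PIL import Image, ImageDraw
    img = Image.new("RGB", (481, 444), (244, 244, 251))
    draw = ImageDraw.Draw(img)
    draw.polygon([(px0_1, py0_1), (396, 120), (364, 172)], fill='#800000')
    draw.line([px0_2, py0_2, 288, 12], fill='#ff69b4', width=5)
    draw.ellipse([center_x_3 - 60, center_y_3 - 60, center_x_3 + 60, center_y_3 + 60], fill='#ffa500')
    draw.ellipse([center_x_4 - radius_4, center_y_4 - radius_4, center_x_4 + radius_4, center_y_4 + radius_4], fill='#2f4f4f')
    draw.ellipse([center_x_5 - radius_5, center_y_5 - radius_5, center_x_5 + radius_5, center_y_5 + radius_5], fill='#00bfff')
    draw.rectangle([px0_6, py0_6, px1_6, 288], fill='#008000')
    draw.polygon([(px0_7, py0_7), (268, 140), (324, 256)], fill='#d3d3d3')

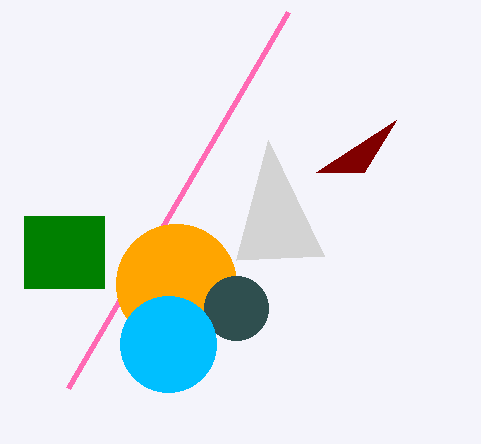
px0_1 = 316; py0_1 = 172; px0_2 = 68; py0_2 = 388; center_x_3 = 176; center_y_3 = 284; center_x_4 = 236; center_y_4 = 308; radius_4 = 32; center_x_5 = 168; center_y_5 = 344; radius_5 = 48; px0_6 = 24; py0_6 = 216; px1_6 = 104; px0_7 = 236; py0_7 = 260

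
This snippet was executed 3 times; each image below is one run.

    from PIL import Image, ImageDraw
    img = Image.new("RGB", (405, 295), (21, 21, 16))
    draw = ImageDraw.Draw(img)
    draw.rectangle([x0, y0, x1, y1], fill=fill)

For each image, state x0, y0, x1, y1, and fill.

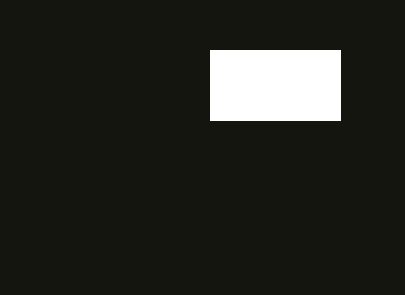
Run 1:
x0 = 210, y0 = 50, x1 = 340, y1 = 120, fill = 'white'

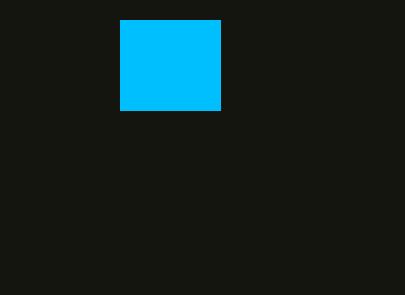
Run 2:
x0 = 120, y0 = 20, x1 = 220, y1 = 110, fill = 'deepskyblue'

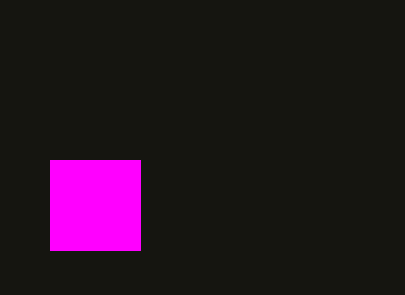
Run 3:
x0 = 50, y0 = 160, x1 = 140, y1 = 250, fill = 'magenta'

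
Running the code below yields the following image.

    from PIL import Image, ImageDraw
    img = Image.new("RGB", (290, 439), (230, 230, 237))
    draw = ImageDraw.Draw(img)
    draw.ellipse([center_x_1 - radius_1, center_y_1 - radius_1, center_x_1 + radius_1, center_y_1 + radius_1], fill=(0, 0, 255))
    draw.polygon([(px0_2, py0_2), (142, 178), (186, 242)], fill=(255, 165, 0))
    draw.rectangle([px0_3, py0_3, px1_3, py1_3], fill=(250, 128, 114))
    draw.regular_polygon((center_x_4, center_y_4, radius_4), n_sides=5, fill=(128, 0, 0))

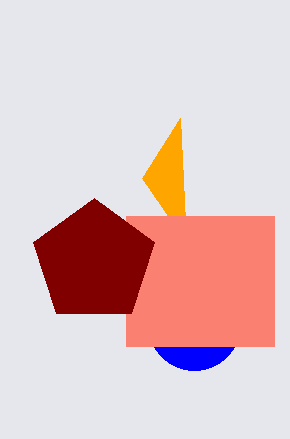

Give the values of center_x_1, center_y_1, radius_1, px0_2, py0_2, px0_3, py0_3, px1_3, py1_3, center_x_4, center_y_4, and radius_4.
center_x_1 = 194
center_y_1 = 324
radius_1 = 46
px0_2 = 180
py0_2 = 118
px0_3 = 126
py0_3 = 216
px1_3 = 274
py1_3 = 346
center_x_4 = 94
center_y_4 = 262
radius_4 = 64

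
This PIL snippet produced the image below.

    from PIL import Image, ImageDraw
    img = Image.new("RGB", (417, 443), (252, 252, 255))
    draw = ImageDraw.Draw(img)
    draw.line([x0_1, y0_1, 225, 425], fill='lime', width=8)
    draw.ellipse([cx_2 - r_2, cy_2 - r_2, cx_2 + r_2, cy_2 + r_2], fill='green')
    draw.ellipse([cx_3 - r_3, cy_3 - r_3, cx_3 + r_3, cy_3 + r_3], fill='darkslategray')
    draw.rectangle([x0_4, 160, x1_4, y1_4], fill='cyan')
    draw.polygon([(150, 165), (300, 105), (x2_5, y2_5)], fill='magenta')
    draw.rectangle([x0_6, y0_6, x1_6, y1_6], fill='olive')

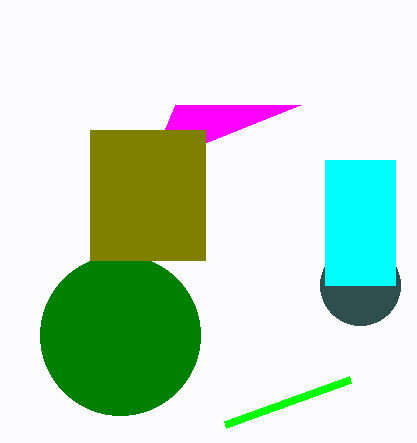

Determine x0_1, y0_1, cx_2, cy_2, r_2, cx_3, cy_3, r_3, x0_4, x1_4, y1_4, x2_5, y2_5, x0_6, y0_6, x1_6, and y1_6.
x0_1 = 350
y0_1 = 380
cx_2 = 120
cy_2 = 335
r_2 = 80
cx_3 = 360
cy_3 = 285
r_3 = 40
x0_4 = 325
x1_4 = 395
y1_4 = 285
x2_5 = 175
y2_5 = 105
x0_6 = 90
y0_6 = 130
x1_6 = 205
y1_6 = 260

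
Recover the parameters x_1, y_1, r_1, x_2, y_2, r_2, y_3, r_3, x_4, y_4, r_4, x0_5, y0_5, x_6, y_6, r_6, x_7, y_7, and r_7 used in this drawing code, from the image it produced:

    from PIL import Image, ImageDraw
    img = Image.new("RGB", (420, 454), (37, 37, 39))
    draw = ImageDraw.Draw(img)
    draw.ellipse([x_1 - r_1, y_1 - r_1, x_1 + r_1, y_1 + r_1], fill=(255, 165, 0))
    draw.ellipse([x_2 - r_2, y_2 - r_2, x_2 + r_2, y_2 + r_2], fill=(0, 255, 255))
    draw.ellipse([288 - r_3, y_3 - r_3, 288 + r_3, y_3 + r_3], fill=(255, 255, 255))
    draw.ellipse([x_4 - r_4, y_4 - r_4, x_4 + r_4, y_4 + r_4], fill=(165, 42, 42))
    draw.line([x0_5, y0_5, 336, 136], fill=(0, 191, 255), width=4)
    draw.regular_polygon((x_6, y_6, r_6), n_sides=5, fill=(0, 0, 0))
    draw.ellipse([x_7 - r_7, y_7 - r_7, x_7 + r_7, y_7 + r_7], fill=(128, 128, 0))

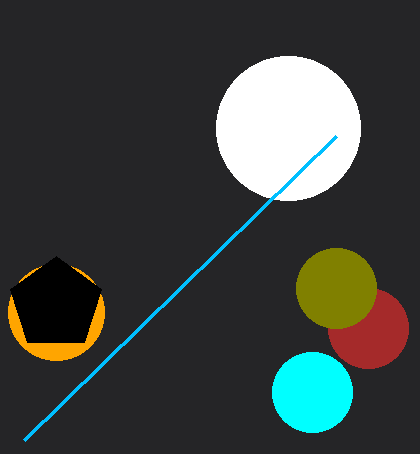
x_1 = 56, y_1 = 312, r_1 = 48, x_2 = 312, y_2 = 392, r_2 = 40, y_3 = 128, r_3 = 72, x_4 = 368, y_4 = 328, r_4 = 40, x0_5 = 24, y0_5 = 440, x_6 = 56, y_6 = 304, r_6 = 48, x_7 = 336, y_7 = 288, r_7 = 40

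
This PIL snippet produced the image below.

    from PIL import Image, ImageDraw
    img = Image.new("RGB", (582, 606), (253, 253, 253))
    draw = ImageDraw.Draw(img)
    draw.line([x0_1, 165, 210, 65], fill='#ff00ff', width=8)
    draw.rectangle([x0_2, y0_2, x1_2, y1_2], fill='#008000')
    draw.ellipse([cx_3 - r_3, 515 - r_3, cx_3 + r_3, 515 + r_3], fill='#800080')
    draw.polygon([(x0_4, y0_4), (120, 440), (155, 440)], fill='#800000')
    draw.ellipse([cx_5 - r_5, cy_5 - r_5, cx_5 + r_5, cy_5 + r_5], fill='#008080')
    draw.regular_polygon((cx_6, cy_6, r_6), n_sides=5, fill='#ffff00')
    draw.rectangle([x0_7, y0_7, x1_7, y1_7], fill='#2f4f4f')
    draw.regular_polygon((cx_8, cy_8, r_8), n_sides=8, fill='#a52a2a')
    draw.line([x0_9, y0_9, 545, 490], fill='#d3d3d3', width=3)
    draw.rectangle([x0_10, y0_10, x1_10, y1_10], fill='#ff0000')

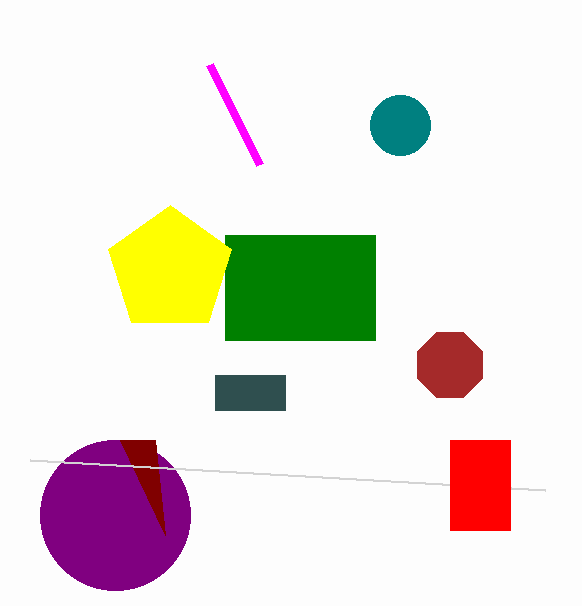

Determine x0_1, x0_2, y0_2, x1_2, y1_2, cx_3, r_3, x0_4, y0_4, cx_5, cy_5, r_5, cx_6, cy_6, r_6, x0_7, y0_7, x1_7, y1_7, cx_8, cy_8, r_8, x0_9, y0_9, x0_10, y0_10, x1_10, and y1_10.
x0_1 = 260, x0_2 = 225, y0_2 = 235, x1_2 = 375, y1_2 = 340, cx_3 = 115, r_3 = 75, x0_4 = 165, y0_4 = 535, cx_5 = 400, cy_5 = 125, r_5 = 30, cx_6 = 170, cy_6 = 270, r_6 = 65, x0_7 = 215, y0_7 = 375, x1_7 = 285, y1_7 = 410, cx_8 = 450, cy_8 = 365, r_8 = 35, x0_9 = 30, y0_9 = 460, x0_10 = 450, y0_10 = 440, x1_10 = 510, y1_10 = 530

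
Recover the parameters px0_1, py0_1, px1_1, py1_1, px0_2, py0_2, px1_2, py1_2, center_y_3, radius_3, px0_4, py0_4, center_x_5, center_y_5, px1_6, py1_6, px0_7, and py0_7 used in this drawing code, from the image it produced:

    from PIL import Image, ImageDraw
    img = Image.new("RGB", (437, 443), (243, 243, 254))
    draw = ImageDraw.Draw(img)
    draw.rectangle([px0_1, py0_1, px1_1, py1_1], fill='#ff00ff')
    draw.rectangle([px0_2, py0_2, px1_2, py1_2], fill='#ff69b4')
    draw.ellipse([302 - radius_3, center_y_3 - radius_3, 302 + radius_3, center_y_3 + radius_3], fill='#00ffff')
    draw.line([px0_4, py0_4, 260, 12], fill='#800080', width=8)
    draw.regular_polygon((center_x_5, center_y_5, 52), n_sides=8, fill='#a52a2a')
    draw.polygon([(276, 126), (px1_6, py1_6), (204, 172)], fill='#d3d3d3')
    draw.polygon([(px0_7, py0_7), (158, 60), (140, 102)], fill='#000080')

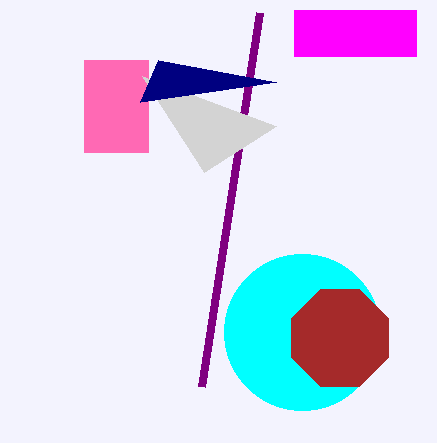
px0_1 = 294
py0_1 = 10
px1_1 = 416
py1_1 = 56
px0_2 = 84
py0_2 = 60
px1_2 = 148
py1_2 = 152
center_y_3 = 332
radius_3 = 78
px0_4 = 202
py0_4 = 386
center_x_5 = 340
center_y_5 = 338
px1_6 = 142
py1_6 = 76
px0_7 = 276
py0_7 = 82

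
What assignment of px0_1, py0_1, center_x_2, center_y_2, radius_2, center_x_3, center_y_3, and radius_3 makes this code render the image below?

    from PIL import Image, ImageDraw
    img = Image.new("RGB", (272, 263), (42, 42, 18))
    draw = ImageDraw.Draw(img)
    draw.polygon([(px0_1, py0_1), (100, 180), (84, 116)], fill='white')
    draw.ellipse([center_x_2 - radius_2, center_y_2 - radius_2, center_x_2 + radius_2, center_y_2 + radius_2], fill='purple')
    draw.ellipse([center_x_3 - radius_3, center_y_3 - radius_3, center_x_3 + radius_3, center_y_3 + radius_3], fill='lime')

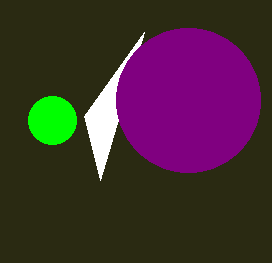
px0_1 = 144; py0_1 = 32; center_x_2 = 188; center_y_2 = 100; radius_2 = 72; center_x_3 = 52; center_y_3 = 120; radius_3 = 24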